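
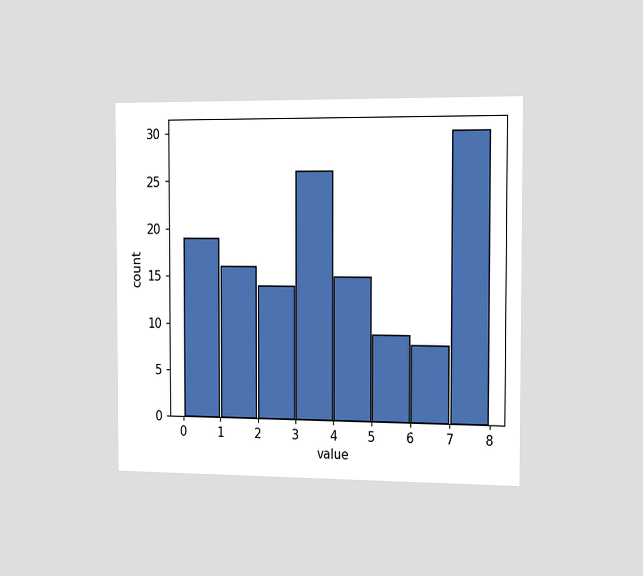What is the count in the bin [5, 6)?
9

The chart is viewed slightly from the right. The [5, 6) bin has height 9.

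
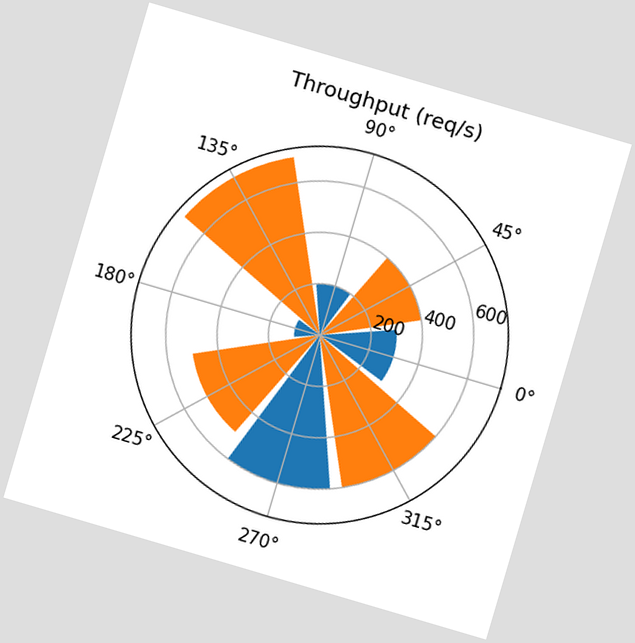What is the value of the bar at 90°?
The chart is tilted about 16° clockwise. The bar at 90° reaches 200req/s on the radial axis.

200req/s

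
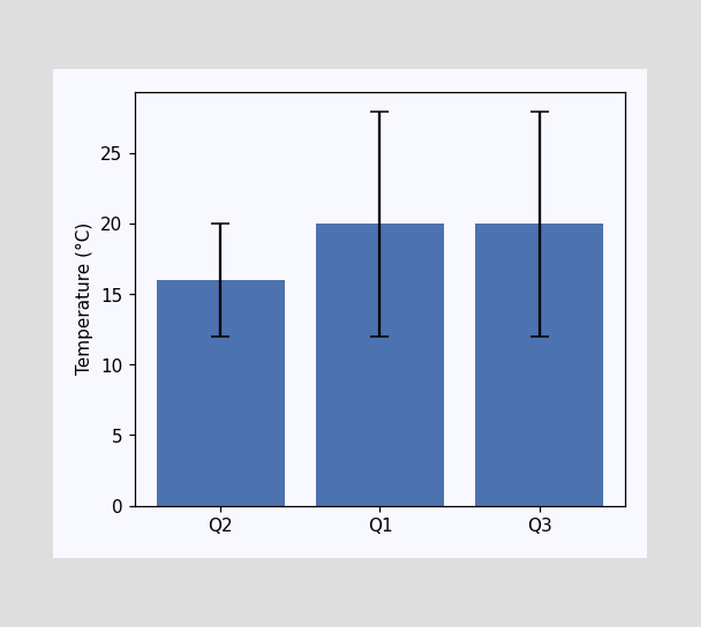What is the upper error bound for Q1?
28°C

The Q1 bar's upper whisker reaches 28°C.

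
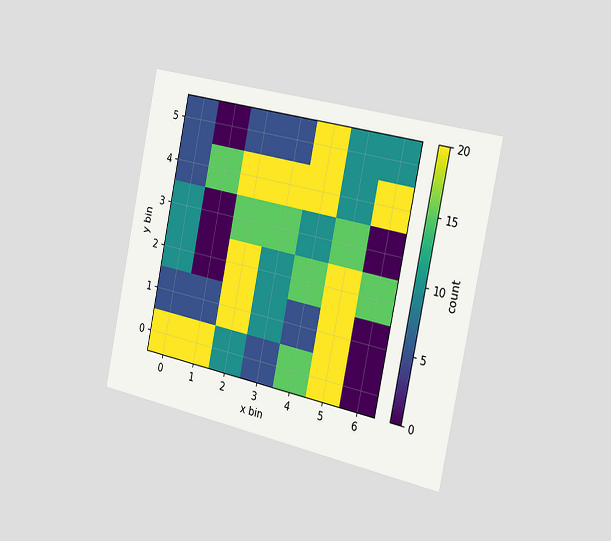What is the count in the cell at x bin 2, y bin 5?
5

The chart is tilted about 12° clockwise and viewed slightly from the right. Matching the cell (2, 5) against the colorbar gives 5.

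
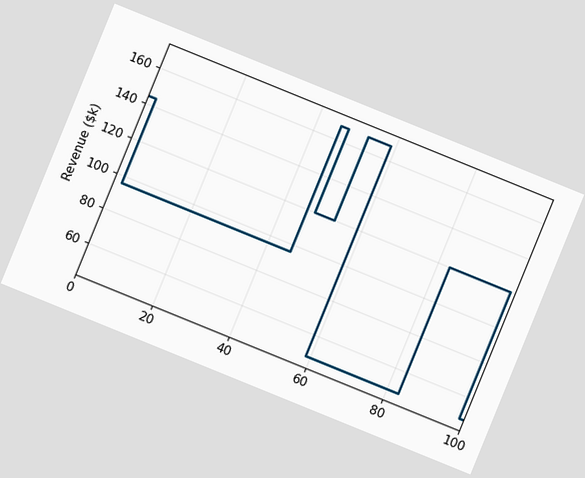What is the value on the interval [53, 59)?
The chart is tilted about 22° clockwise. On [53, 59) the step sits at $168k.

$168k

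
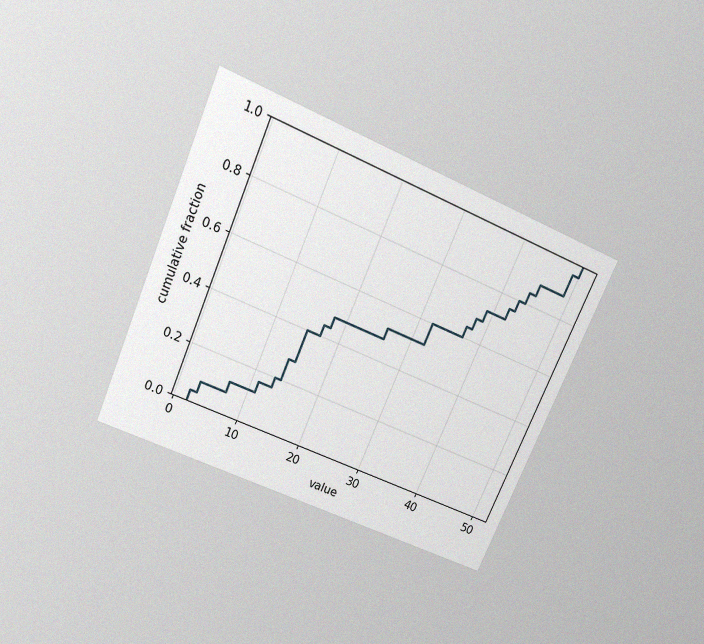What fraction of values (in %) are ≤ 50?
100%

The chart is tilted about 23° clockwise and viewed slightly from above, with some photo noise. At x=50 the ECDF step is at 100%.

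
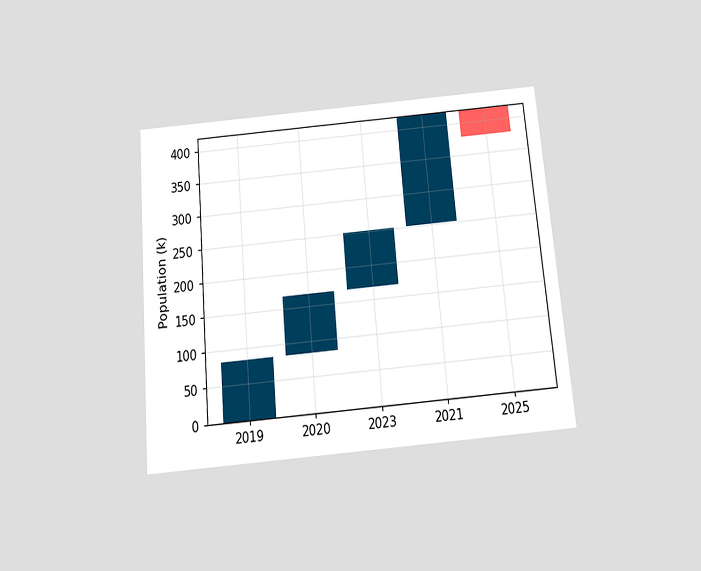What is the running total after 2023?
252k

The chart is tilted about 5° counter-clockwise and viewed slightly from below. After 2023 the running total reaches 252k.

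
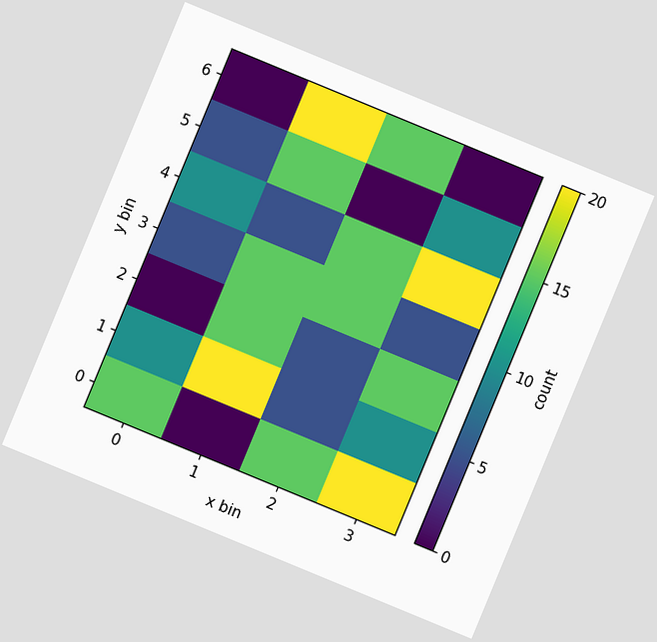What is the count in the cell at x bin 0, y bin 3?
The chart is tilted about 22° clockwise. Matching the cell (0, 3) against the colorbar gives 5.

5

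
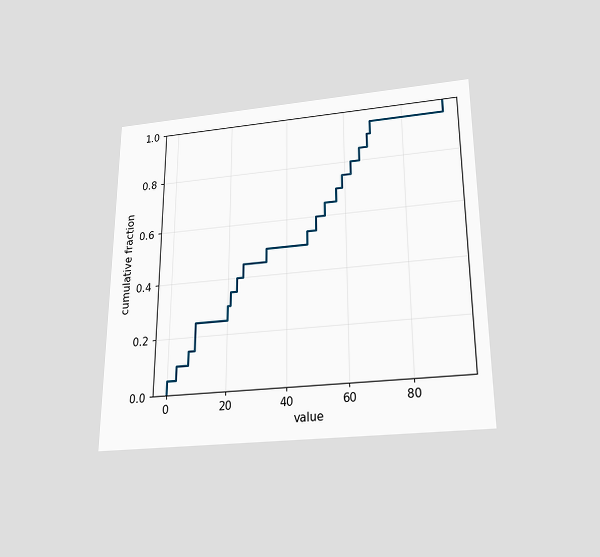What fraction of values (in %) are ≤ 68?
The chart is viewed slightly from below. At x=68 the ECDF step is at 90%.

90%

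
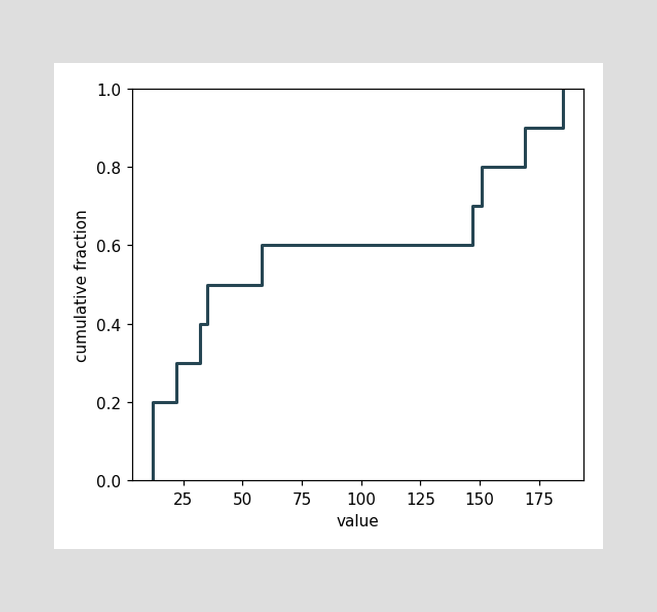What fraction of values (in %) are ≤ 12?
20%

At x=12 the ECDF step is at 20%.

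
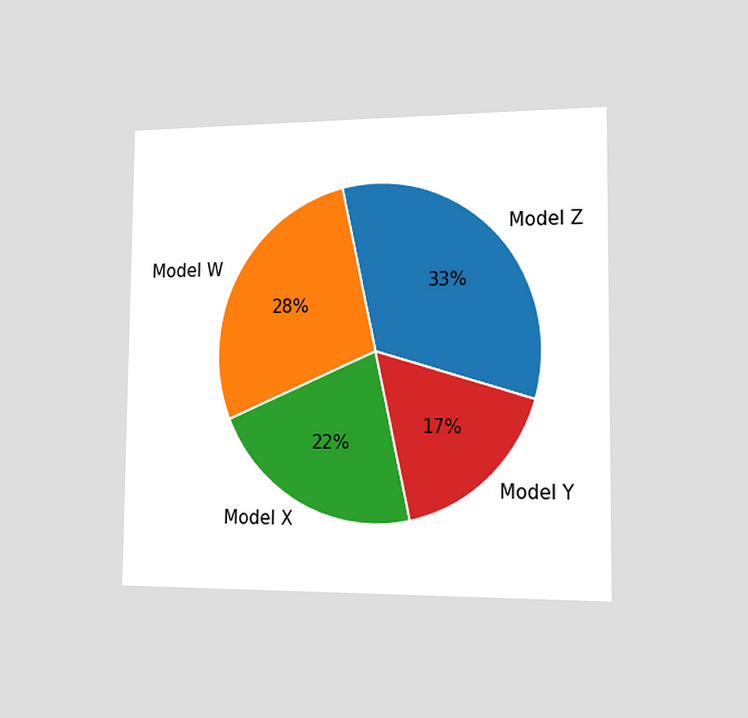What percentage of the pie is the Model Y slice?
The chart is viewed slightly from the right. The Model Y slice takes up 17% of the pie.

17%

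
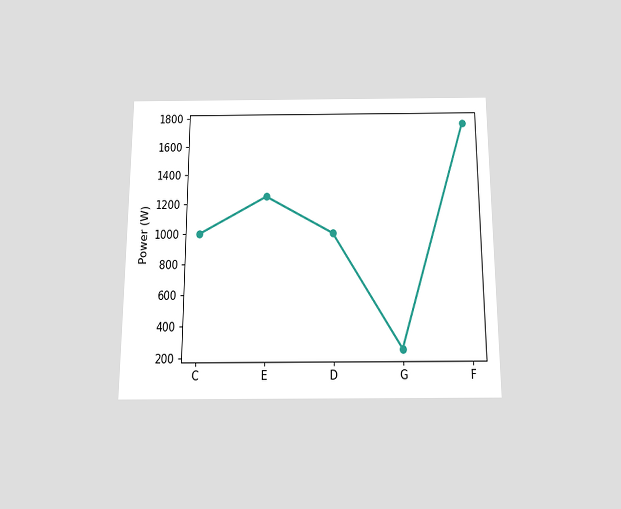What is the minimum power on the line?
The chart is viewed slightly from below. The lowest point is at G, and reading across to the y-axis gives 250W.

250W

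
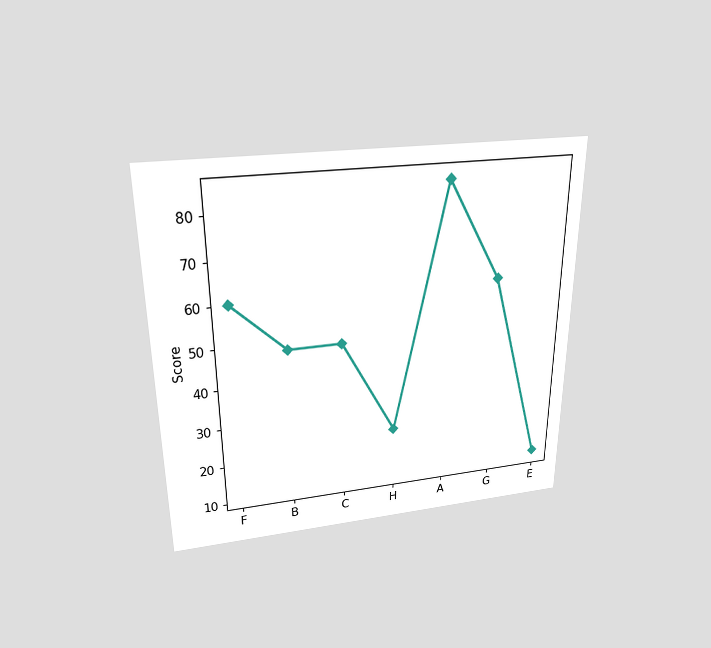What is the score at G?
60

The chart is viewed slightly from above. At G, the line is at 60.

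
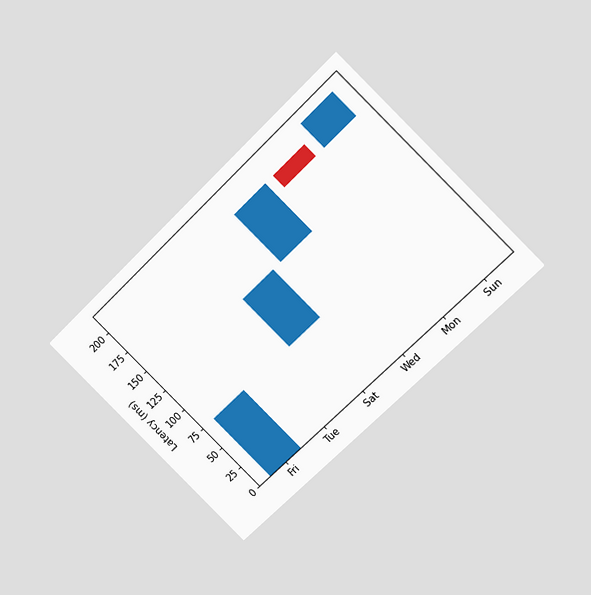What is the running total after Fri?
The chart is tilted about 45° counter-clockwise and viewed at a slight angle. After Fri the running total reaches 75ms.

75ms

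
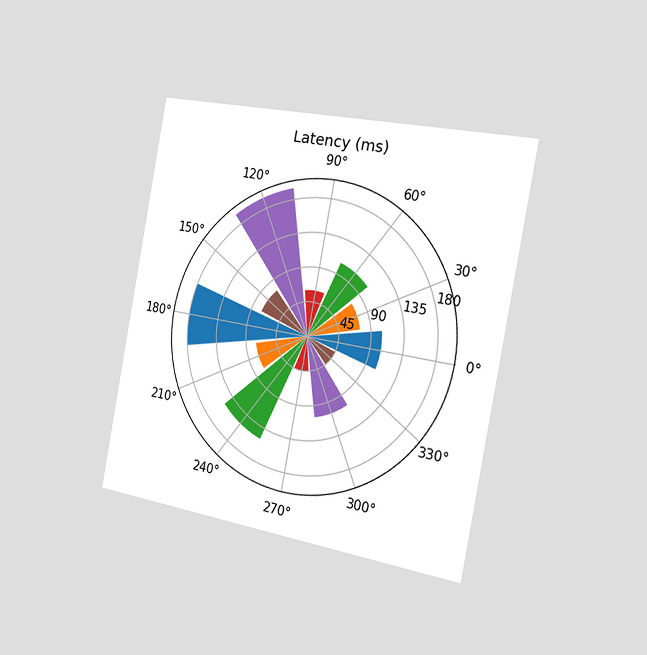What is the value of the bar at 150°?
The chart is tilted about 11° clockwise and viewed slightly from the right. The bar at 150° reaches 75ms on the radial axis.

75ms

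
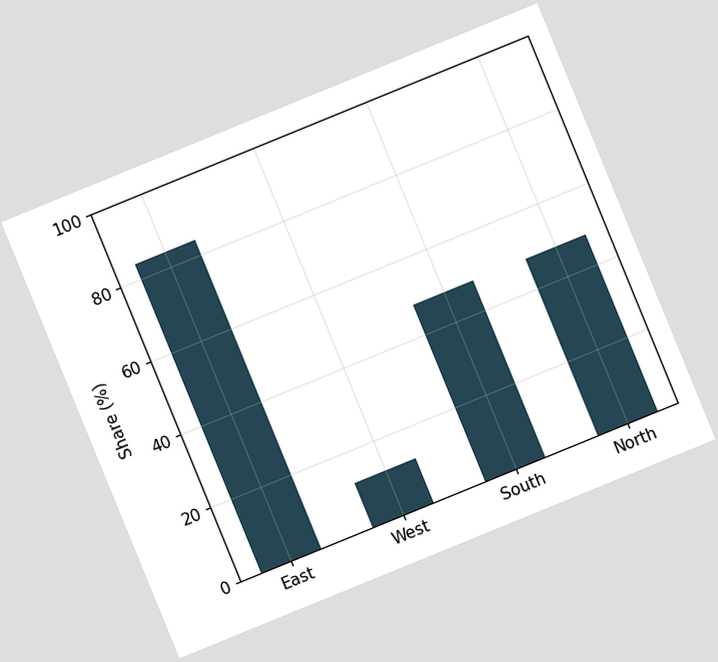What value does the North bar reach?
48%

The chart is tilted about 22° counter-clockwise. Reading along the chart's y-axis, the North bar reaches 48%.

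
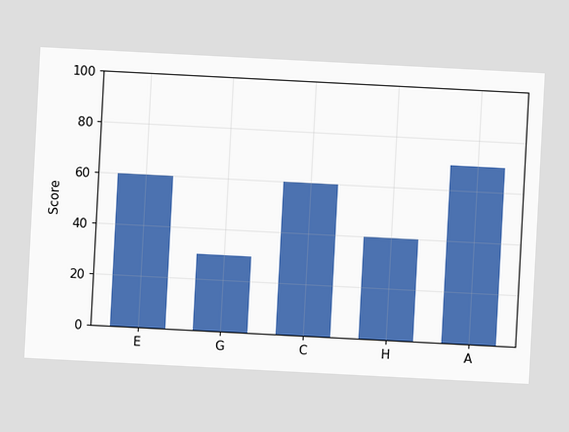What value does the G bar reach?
30

The chart is tilted about 3° clockwise. Reading along the chart's y-axis, the G bar reaches 30.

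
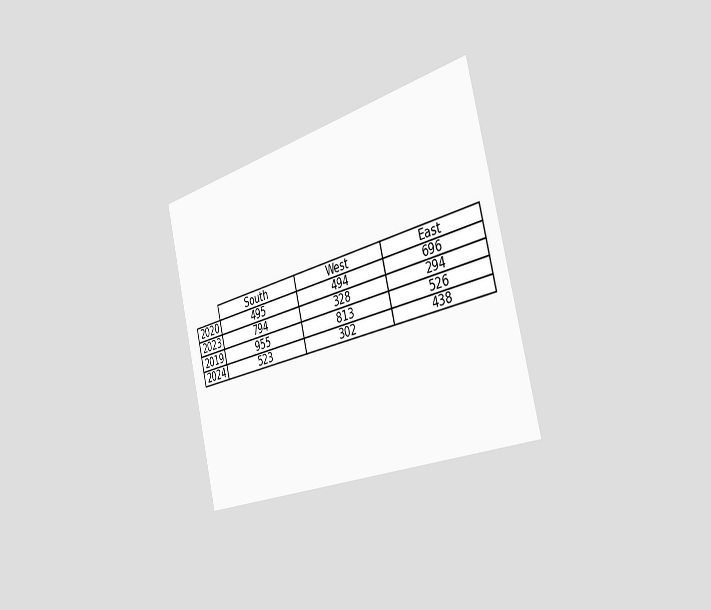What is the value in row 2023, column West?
The chart is tilted about 14° counter-clockwise and viewed slightly from the right. The (2023, West) cell reads 328.

328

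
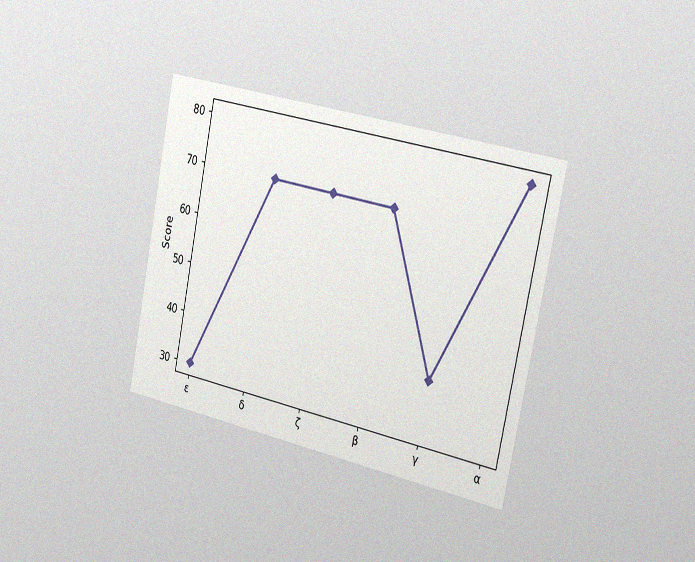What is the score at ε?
30

The chart is tilted about 11° clockwise and viewed slightly from the right, with some photo noise. At ε, the line is at 30.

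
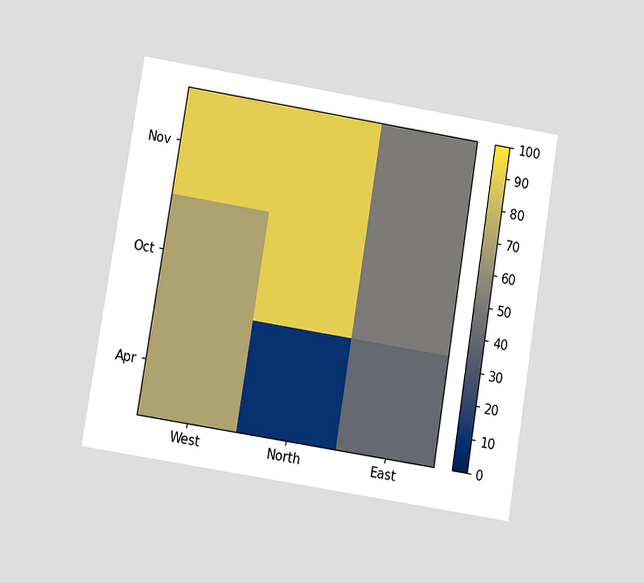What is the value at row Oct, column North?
90

The chart is tilted about 9° clockwise and viewed slightly from below. Matching cell (Oct, North) against the colorbar gives 90.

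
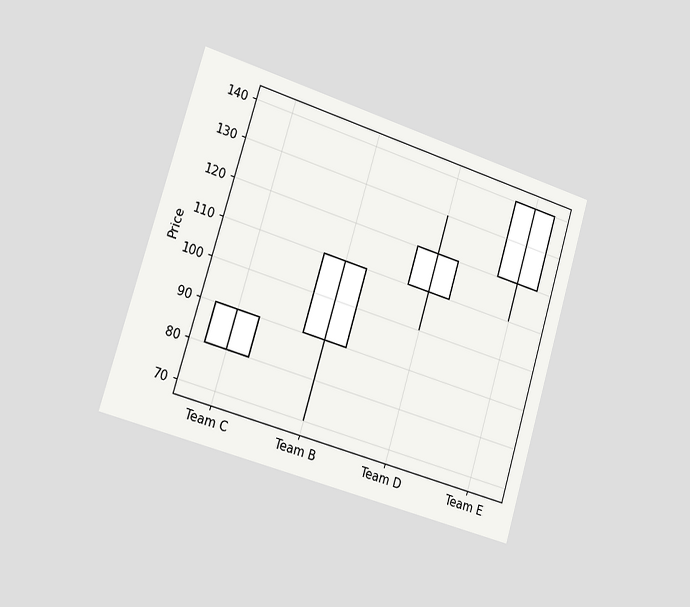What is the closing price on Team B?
110

The chart is tilted about 17° clockwise and viewed slightly from the left. The Team B candle closes at 110.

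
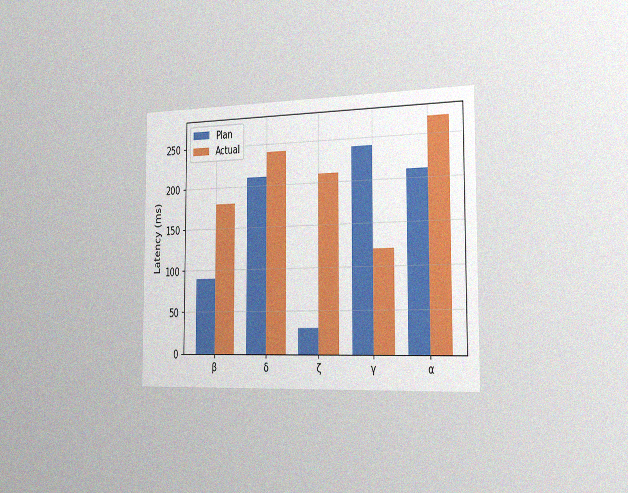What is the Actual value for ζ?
210ms

The chart is viewed slightly from the right, with some photo noise. The Actual bar at ζ reaches 210ms on the y-axis.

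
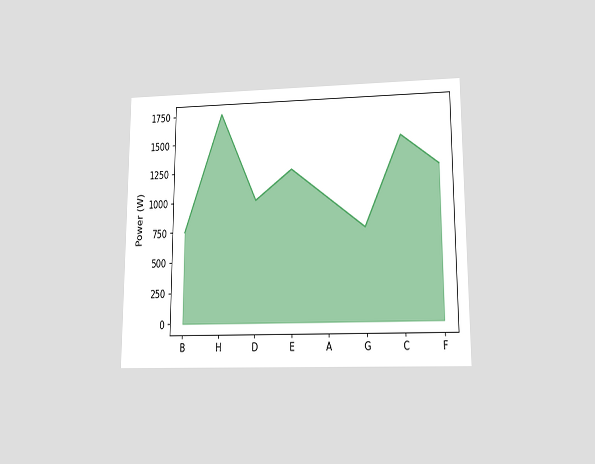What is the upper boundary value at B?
The chart is viewed at a slight angle. At B the upper boundary is at 750W.

750W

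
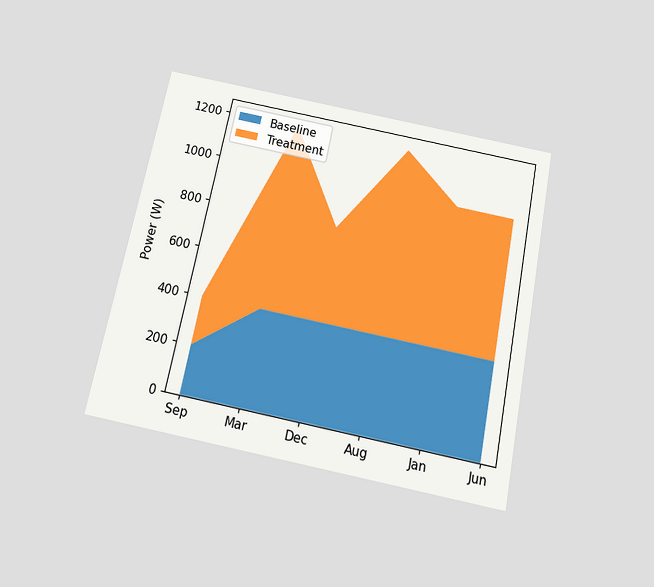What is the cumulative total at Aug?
1200W

The chart is tilted about 11° clockwise and viewed slightly from below. The stacked total at Aug reaches 1200W.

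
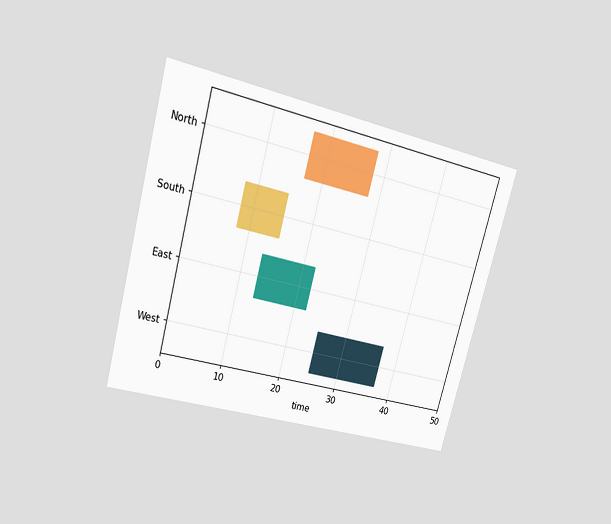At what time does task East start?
13

The chart is tilted about 15° clockwise and viewed at a slight angle. The East bar begins at t=13.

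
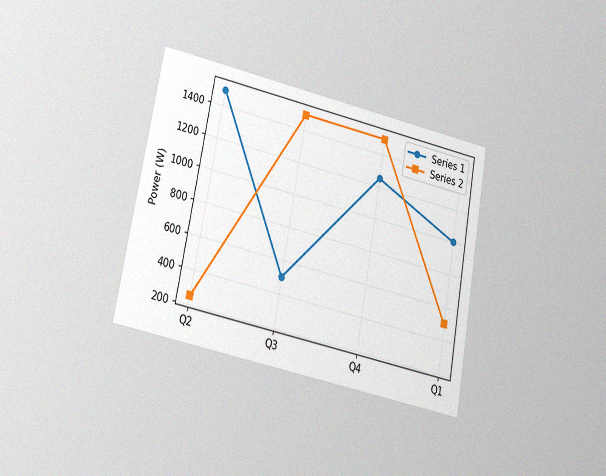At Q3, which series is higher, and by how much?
Series 2, by 1000W

The chart is tilted about 10° clockwise and viewed at a slight angle, with some photo noise. At Q3, Series 2 sits above the other line by 1000W.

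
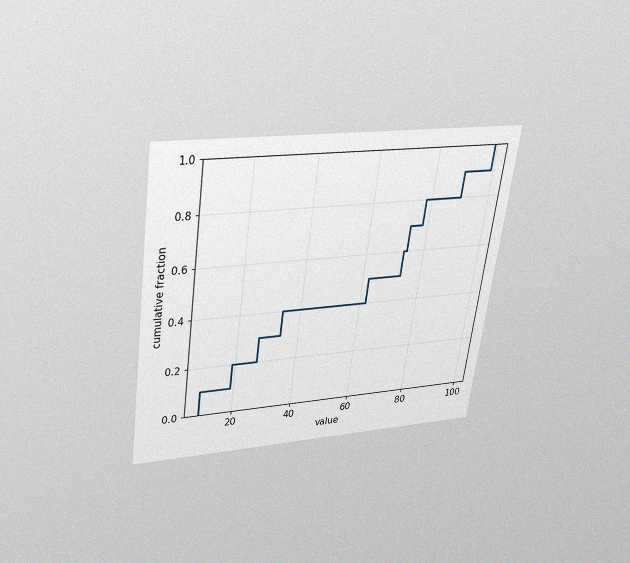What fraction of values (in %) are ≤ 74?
70%

The chart is tilted about 8° clockwise and viewed slightly from above, with some photo noise. At x=74 the ECDF step is at 70%.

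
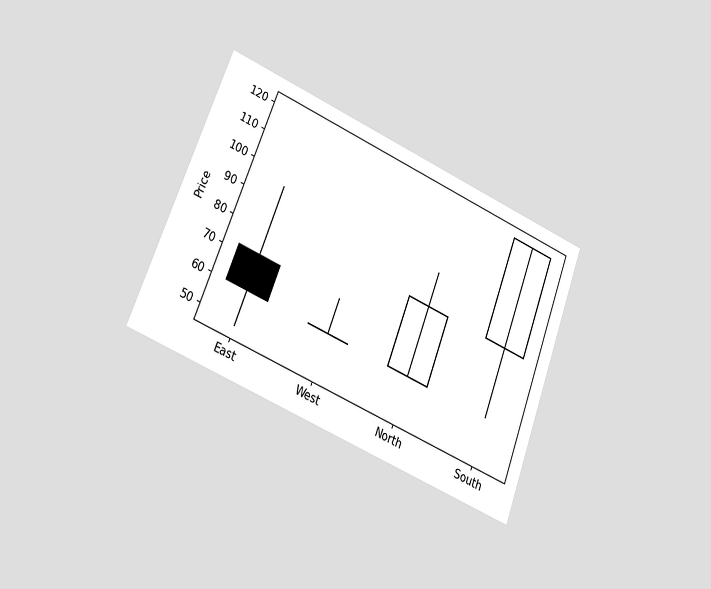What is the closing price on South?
The chart is tilted about 21° clockwise and viewed slightly from the left. The South candle closes at 120.

120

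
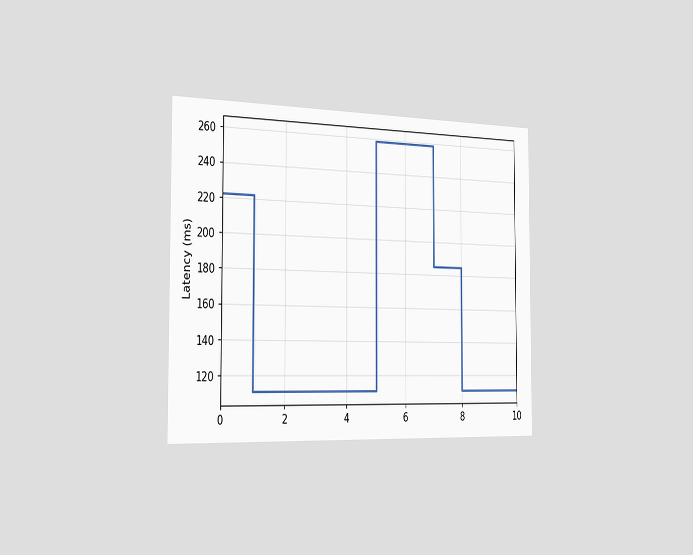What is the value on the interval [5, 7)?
The chart is viewed slightly from the left. On [5, 7) the step sits at 259ms.

259ms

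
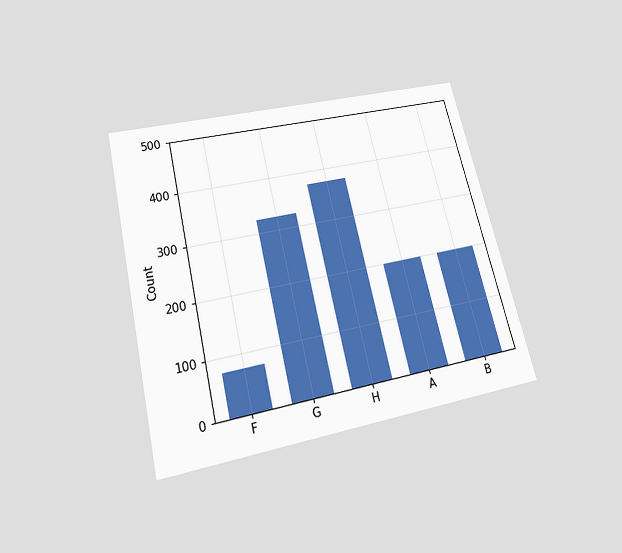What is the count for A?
200

The chart is tilted about 13° counter-clockwise and viewed slightly from below. Reading along the chart's y-axis, the A bar reaches 200.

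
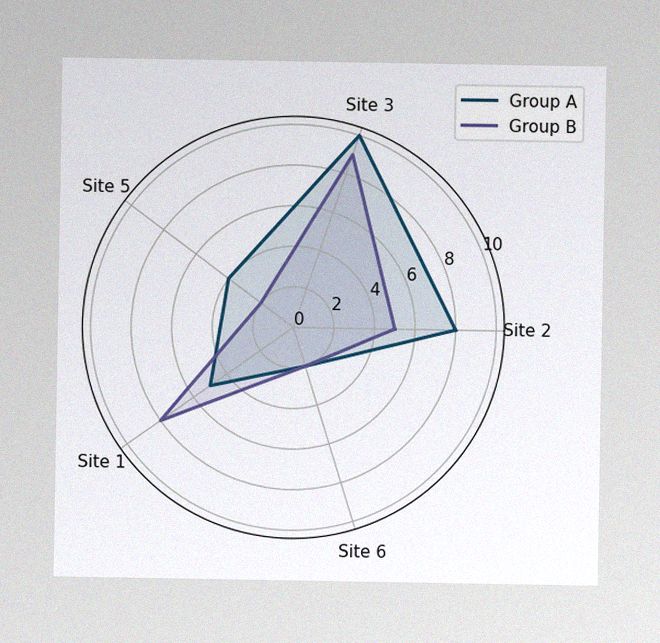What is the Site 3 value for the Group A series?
10

The image has some photo noise and uneven lighting. On the Site 3 axis, Group A reaches 10.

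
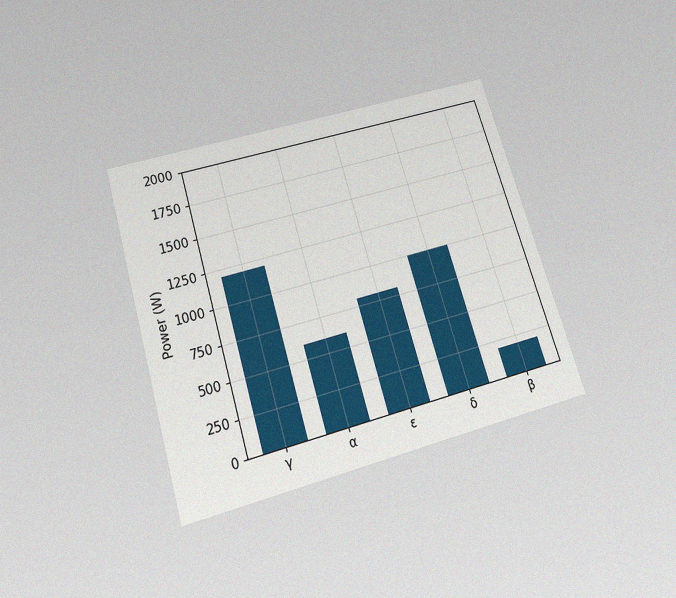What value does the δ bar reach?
The chart is tilted about 17° counter-clockwise and viewed slightly from below, with some photo noise. Reading along the chart's y-axis, the δ bar reaches 1000W.

1000W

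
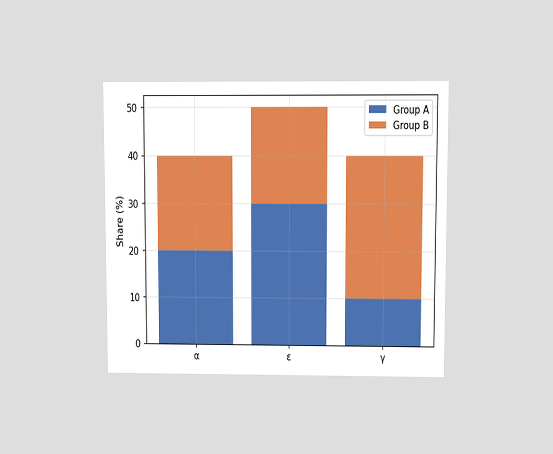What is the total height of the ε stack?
50%

The chart is viewed at a slight angle. The ε stack's top reaches 50% on the y-axis.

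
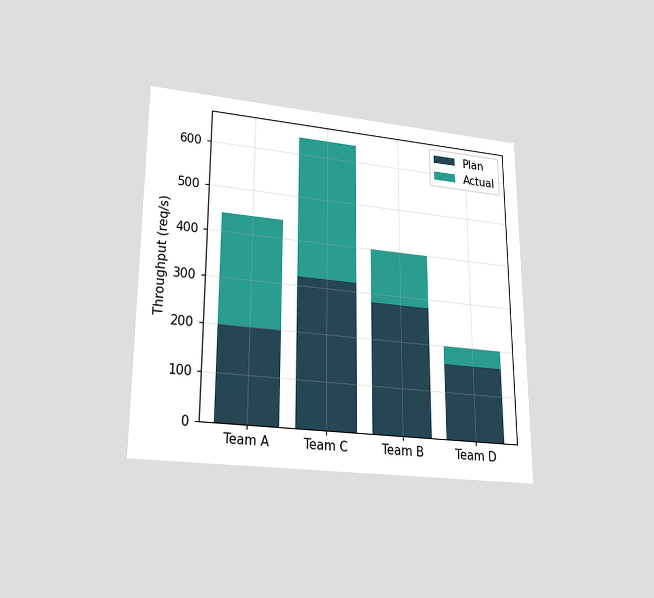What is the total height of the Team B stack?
400req/s

The chart is viewed slightly from below. The Team B stack's top reaches 400req/s on the y-axis.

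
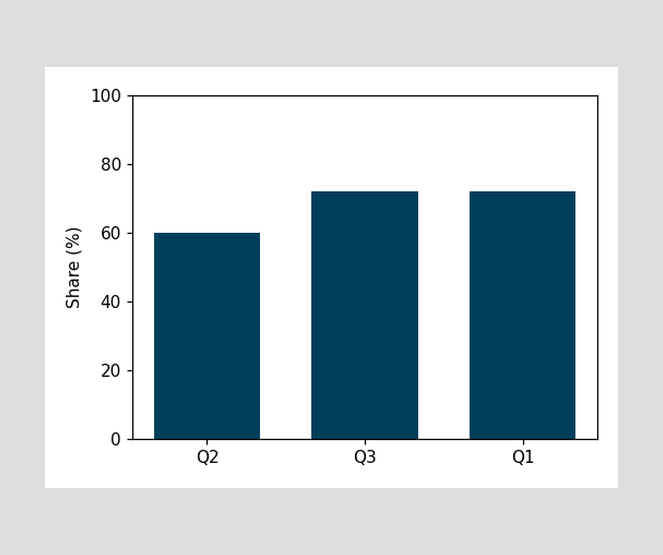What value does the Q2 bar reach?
60%

Reading along the chart's y-axis, the Q2 bar reaches 60%.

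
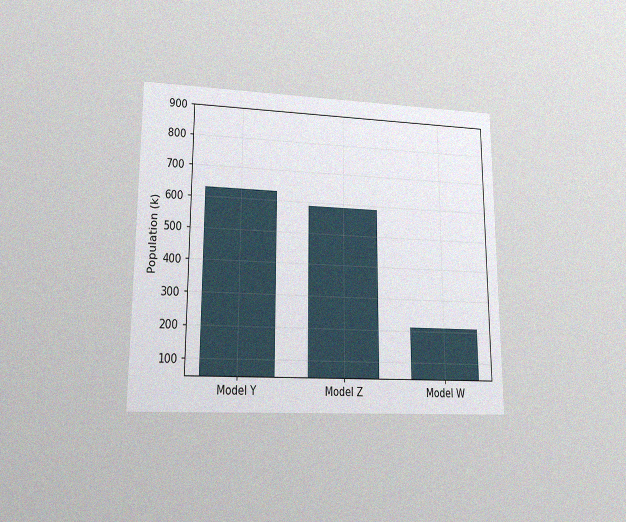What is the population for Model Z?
588k

The chart is viewed at a slight angle, with some photo noise. Reading along the chart's y-axis, the Model Z bar reaches 588k.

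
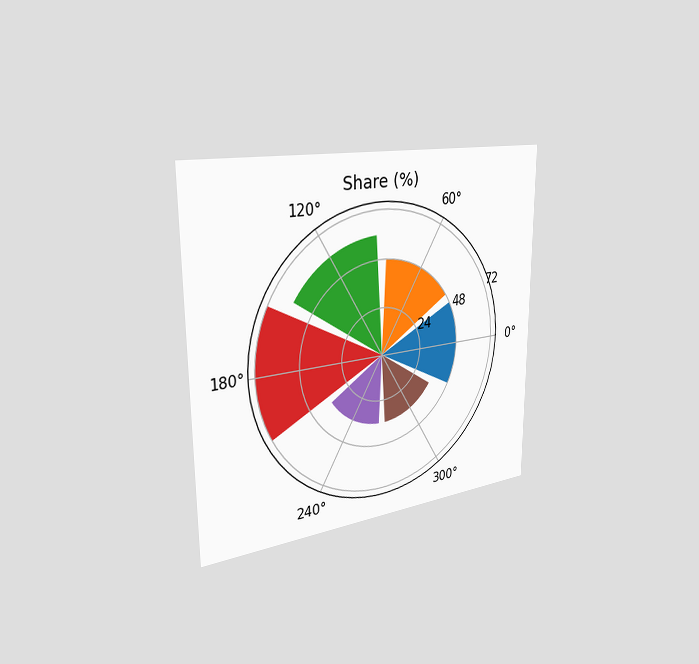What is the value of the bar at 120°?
The chart is viewed slightly from the left. The bar at 120° reaches 60% on the radial axis.

60%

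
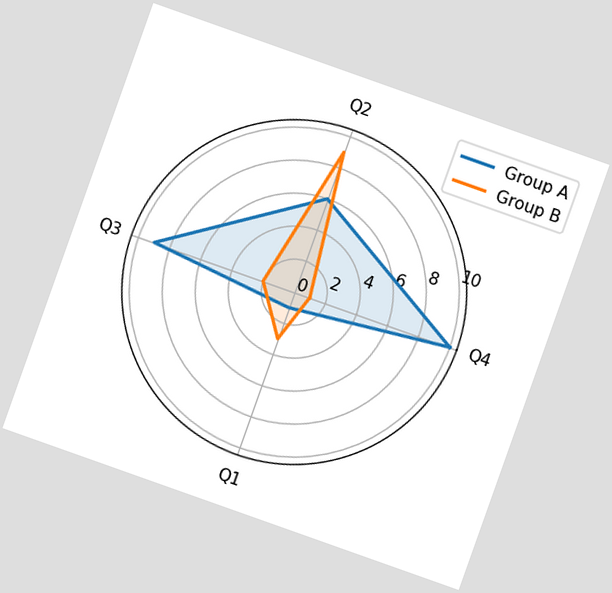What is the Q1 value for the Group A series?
The chart is tilted about 20° clockwise. On the Q1 axis, Group A reaches 1.

1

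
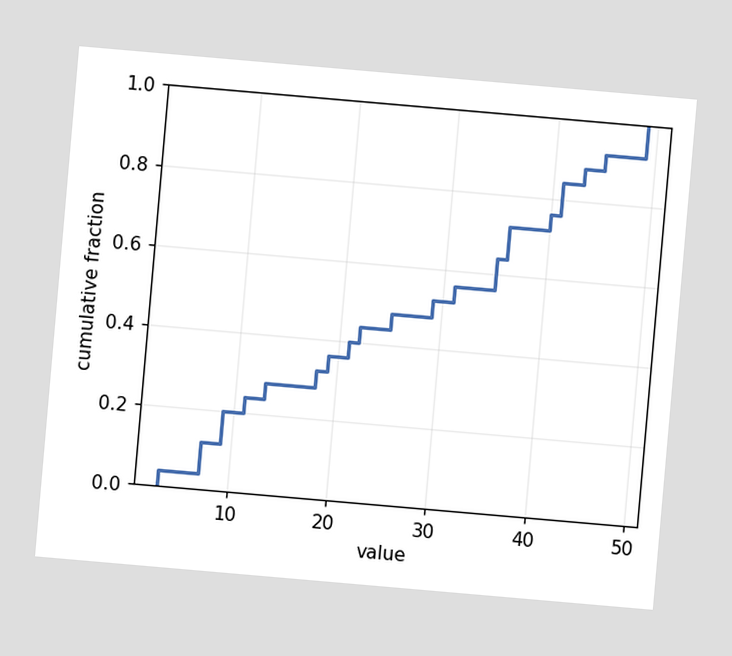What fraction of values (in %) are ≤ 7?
The chart is tilted about 5° clockwise. At x=7 the ECDF step is at 12%.

12%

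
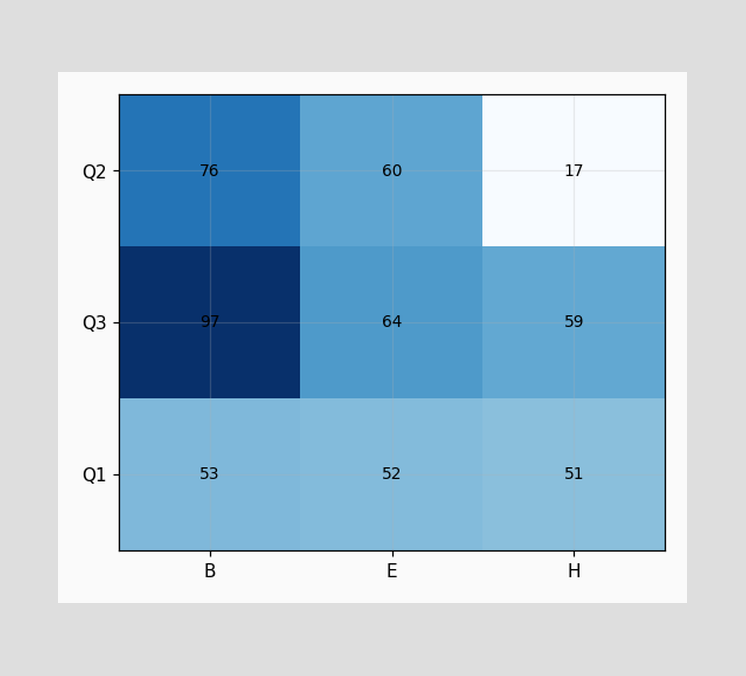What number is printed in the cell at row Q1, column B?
53

The (Q1, B) cell reads 53.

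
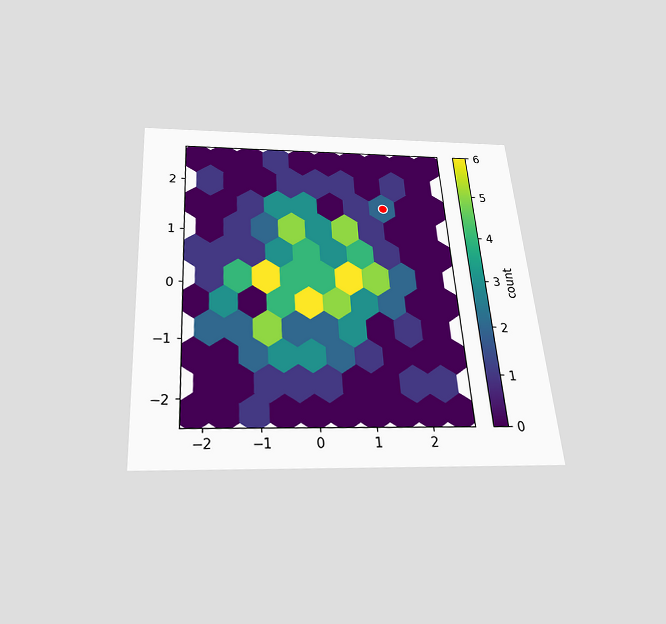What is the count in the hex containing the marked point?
The chart is tilted about 4° counter-clockwise and viewed slightly from below. The marked hex reads 2 on the colorbar.

2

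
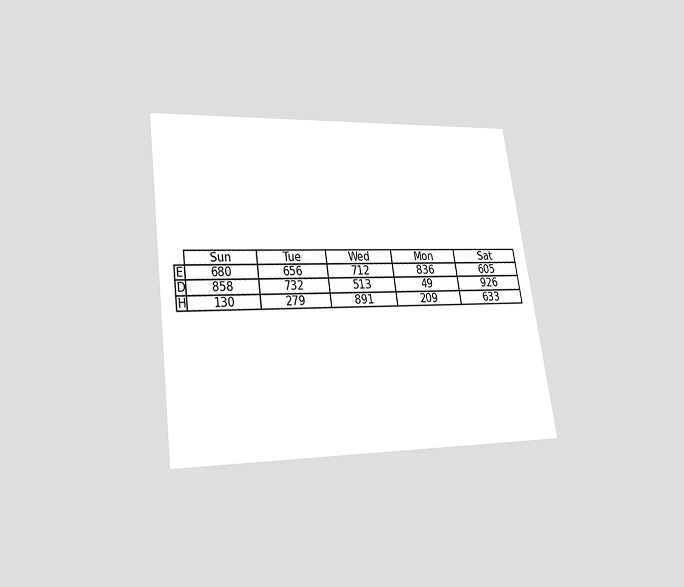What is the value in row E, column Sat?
605

The chart is tilted about 8° counter-clockwise and viewed slightly from below. The (E, Sat) cell reads 605.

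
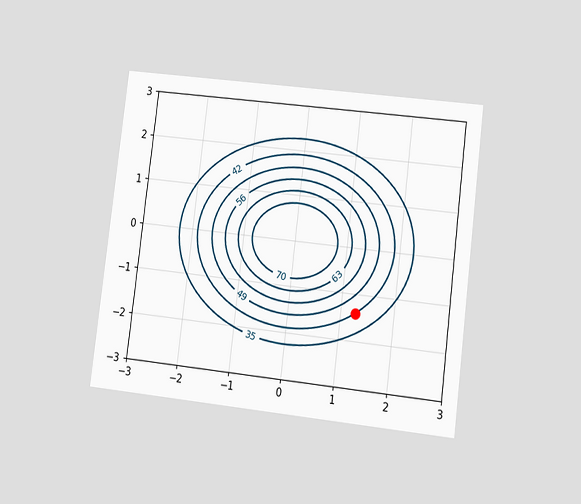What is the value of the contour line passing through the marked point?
42

The chart is tilted about 7° clockwise and viewed at a slight angle. The marked point sits on the contour labelled 42.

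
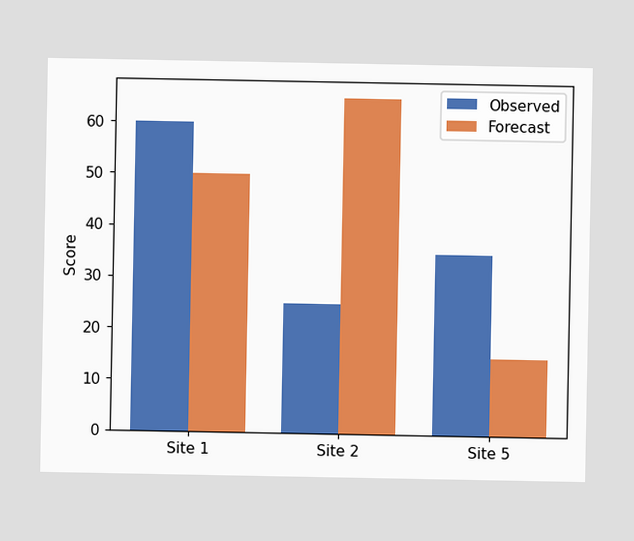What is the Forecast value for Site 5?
The Forecast bar at Site 5 reaches 15 on the y-axis.

15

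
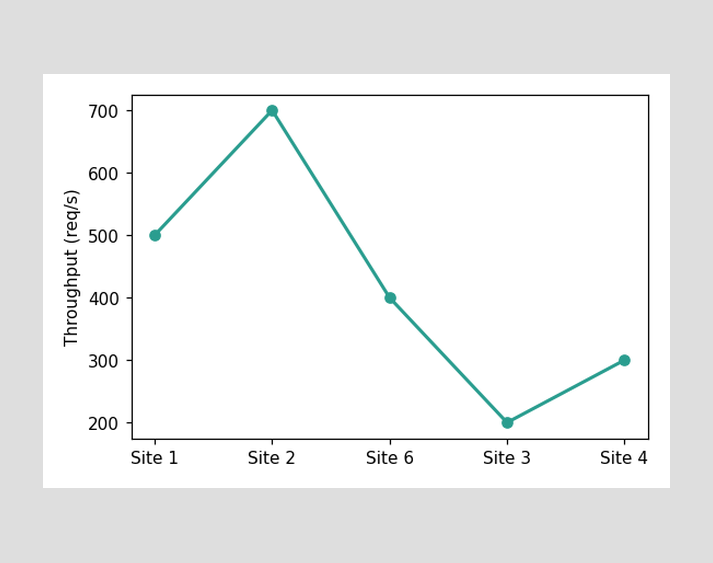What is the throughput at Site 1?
500req/s

At Site 1, the line is at 500req/s.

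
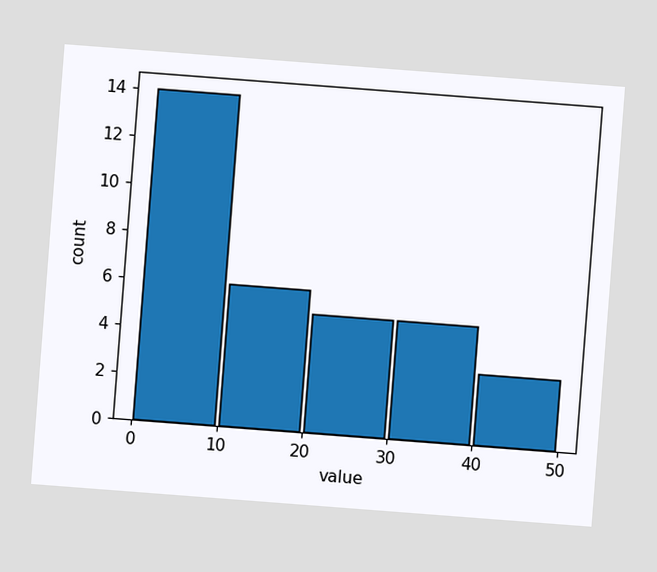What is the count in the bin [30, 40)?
The chart is tilted about 4° clockwise. The [30, 40) bin has height 5.

5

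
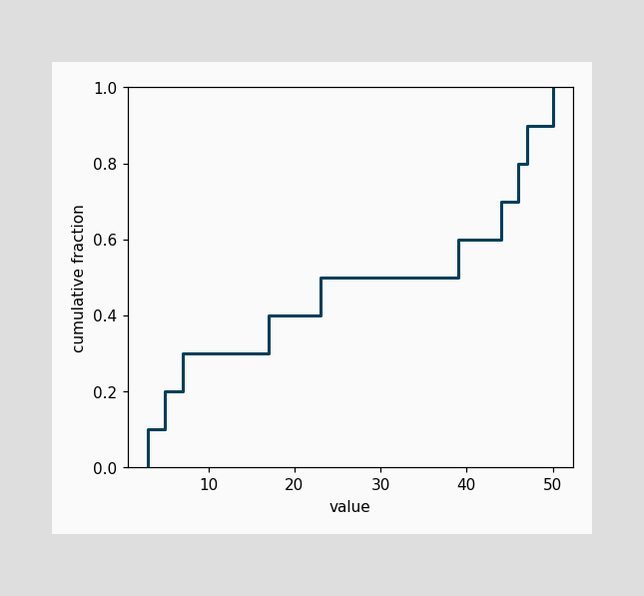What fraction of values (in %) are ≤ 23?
At x=23 the ECDF step is at 50%.

50%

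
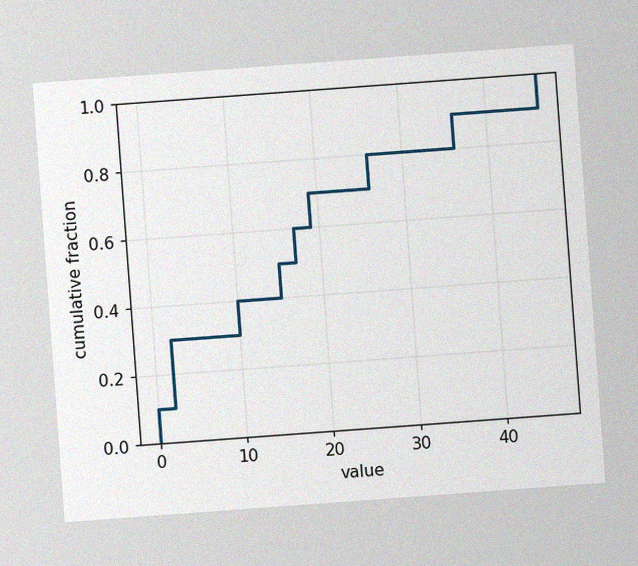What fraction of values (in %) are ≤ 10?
40%

The chart is tilted about 4° counter-clockwise, with some photo noise. At x=10 the ECDF step is at 40%.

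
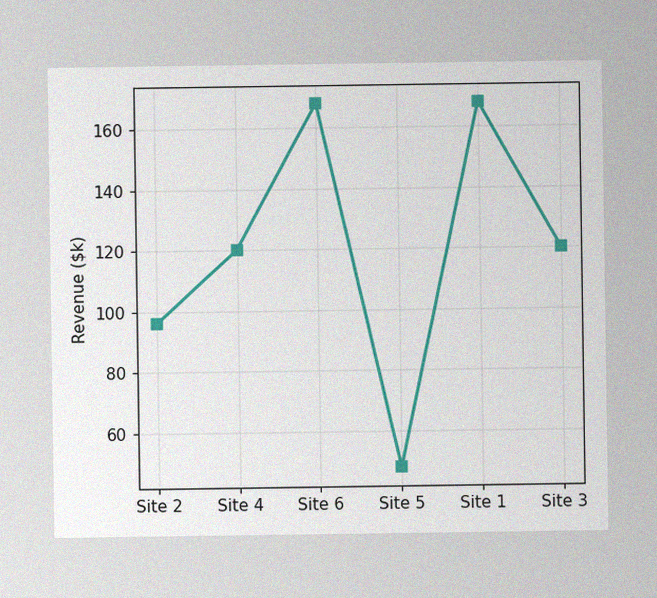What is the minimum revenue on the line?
$48k

The image has some photo noise and uneven lighting. The lowest point is at Site 5, and reading across to the y-axis gives $48k.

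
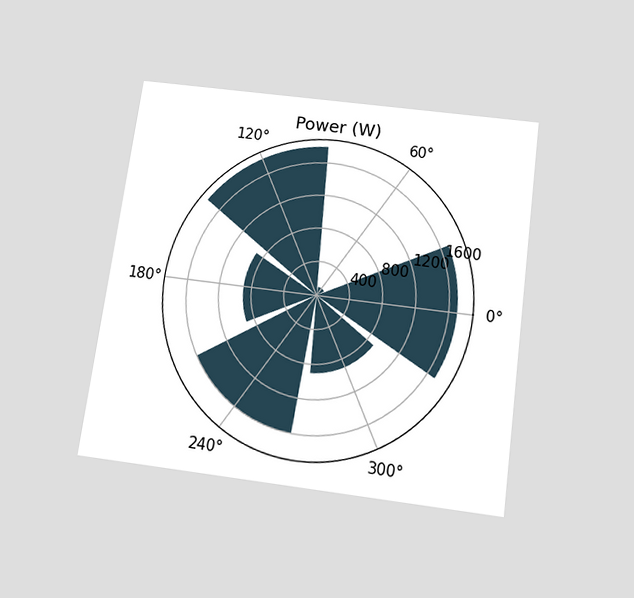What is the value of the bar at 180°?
900W

The chart is tilted about 8° clockwise and viewed slightly from below. The bar at 180° reaches 900W on the radial axis.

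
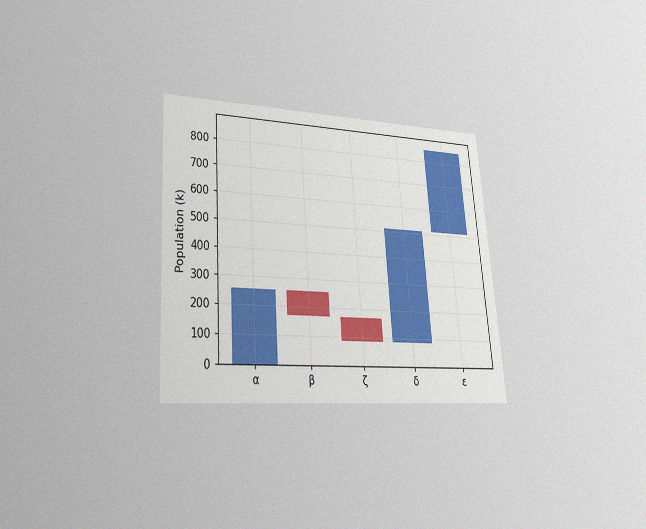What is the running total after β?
The chart is tilted about 4° counter-clockwise and viewed at a slight angle, with some photo noise. After β the running total reaches 170k.

170k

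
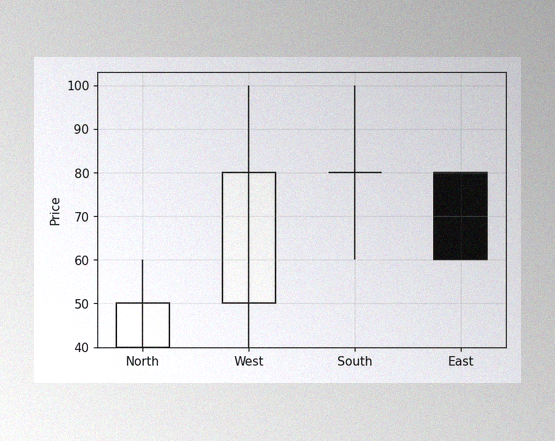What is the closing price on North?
The image has some photo noise and uneven lighting. The North candle closes at 50.

50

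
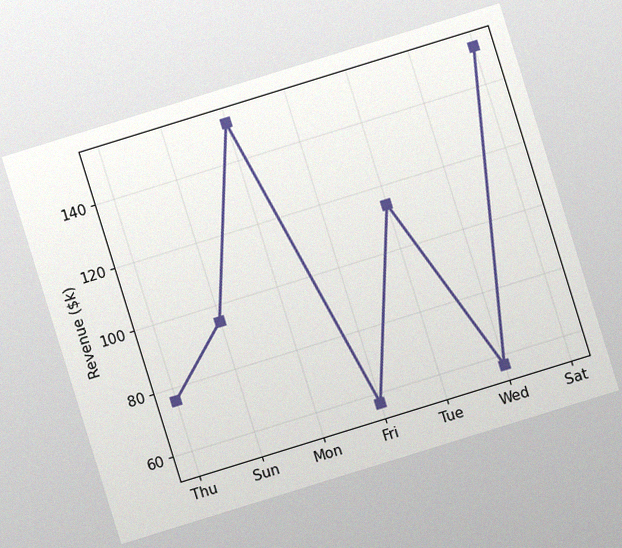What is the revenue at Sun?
The chart is tilted about 17° counter-clockwise, with some photo noise. At Sun, the line is at $95k.

$95k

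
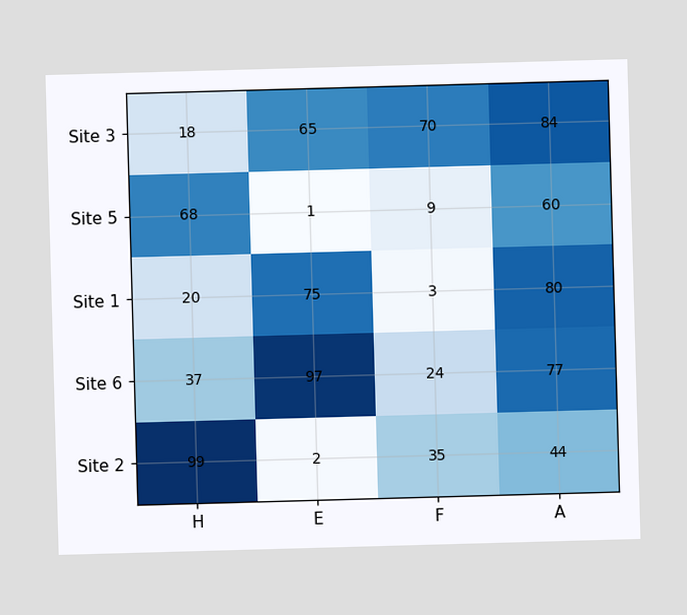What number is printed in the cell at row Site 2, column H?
The (Site 2, H) cell reads 99.

99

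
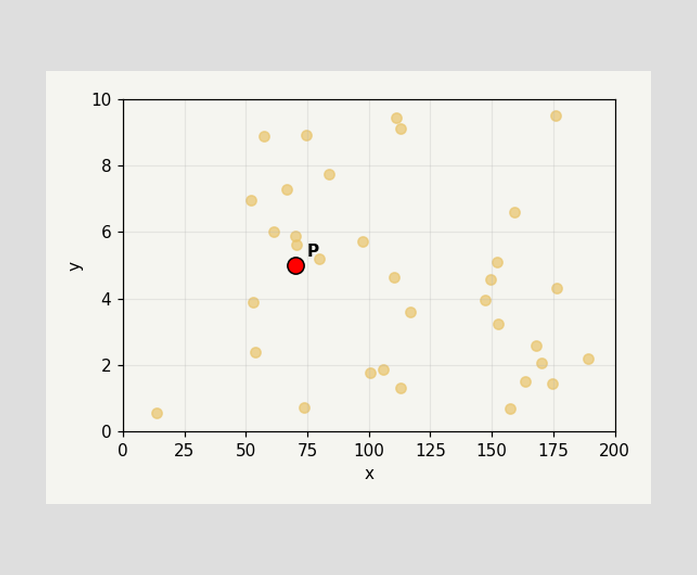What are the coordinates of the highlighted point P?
(70, 5)

Following the gridlines from P to each axis, P sits at (70, 5).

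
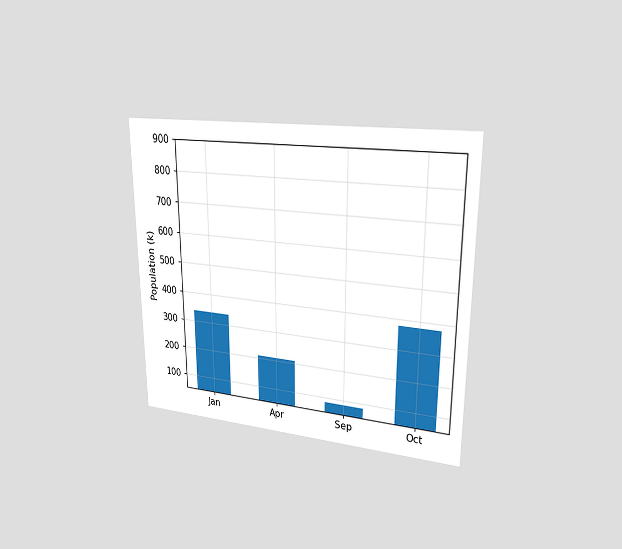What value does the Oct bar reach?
378k

The chart is viewed at a slight angle. Reading along the chart's y-axis, the Oct bar reaches 378k.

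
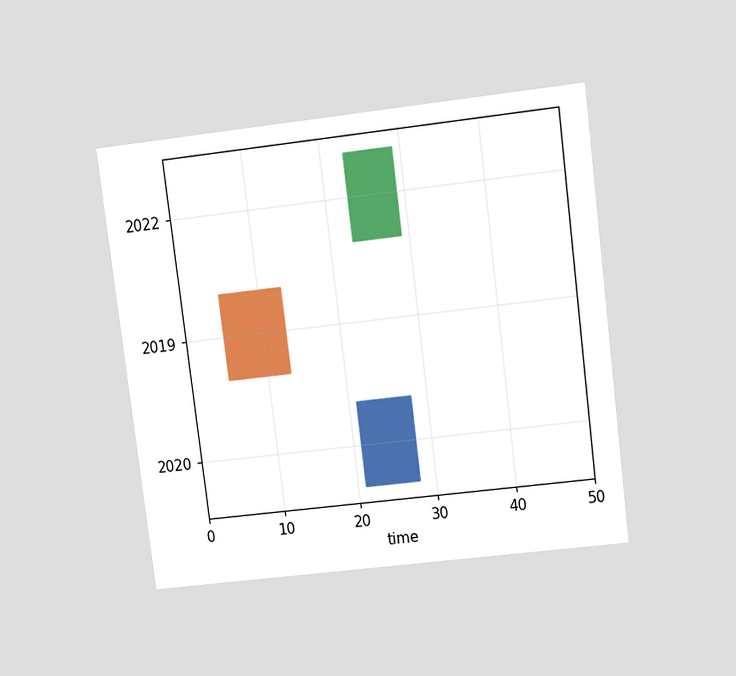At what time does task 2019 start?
The chart is tilted about 7° counter-clockwise and viewed slightly from above. The 2019 bar begins at t=5.

5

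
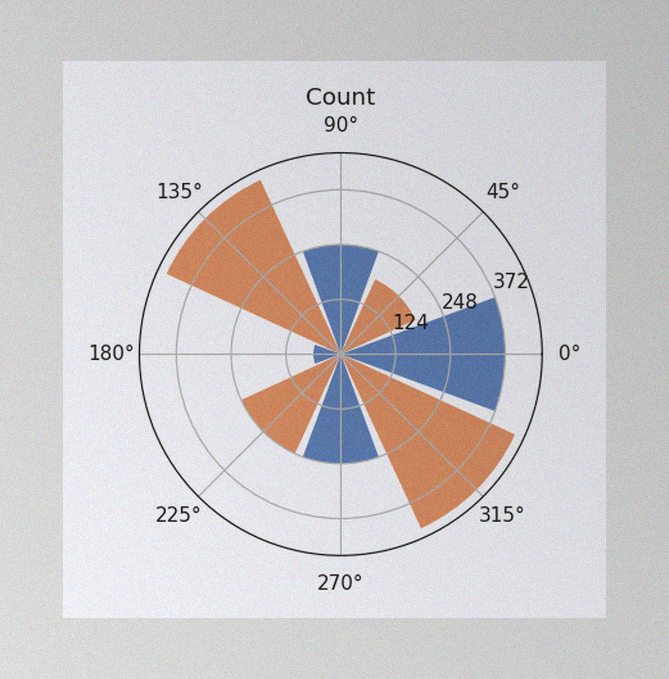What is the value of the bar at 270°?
248

The image has some photo noise and uneven lighting. The bar at 270° reaches 248 on the radial axis.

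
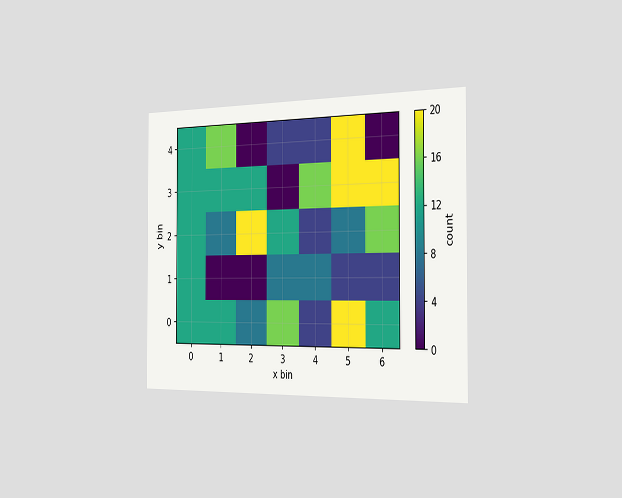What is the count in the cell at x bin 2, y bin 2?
20

The chart is viewed slightly from the right. Matching the cell (2, 2) against the colorbar gives 20.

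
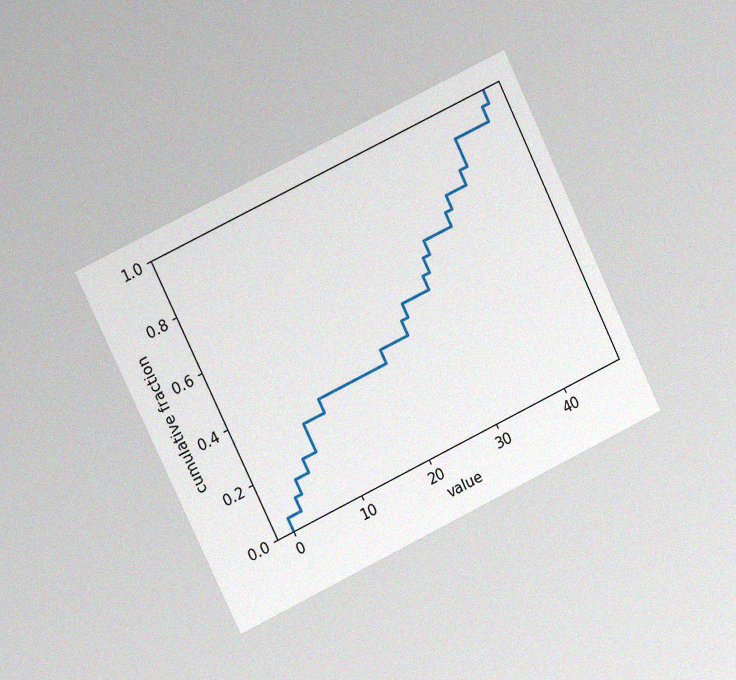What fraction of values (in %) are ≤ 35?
The chart is tilted about 26° counter-clockwise and viewed at a slight angle, with some photo noise. At x=35 the ECDF step is at 70%.

70%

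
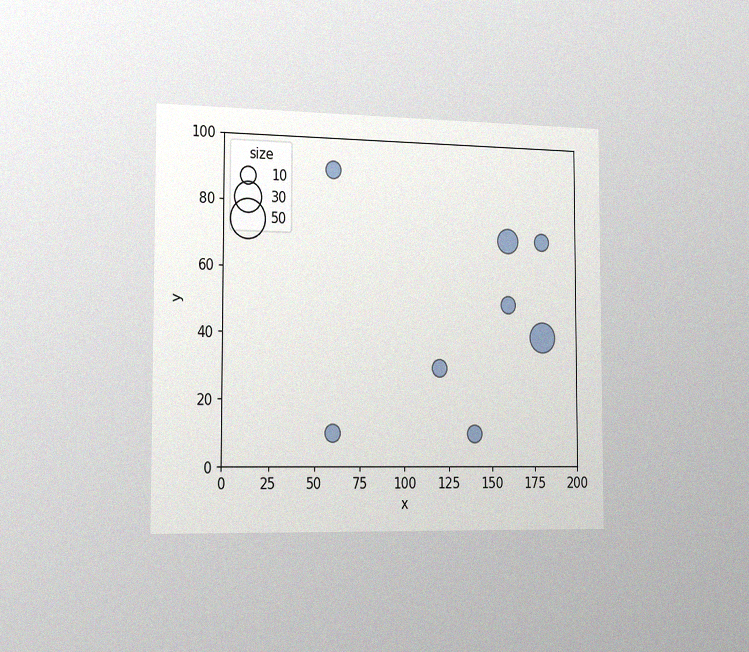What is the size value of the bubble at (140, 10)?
10

The chart is viewed slightly from the left, with some photo noise. Matching the bubble at (140, 10) against the size legend gives 10.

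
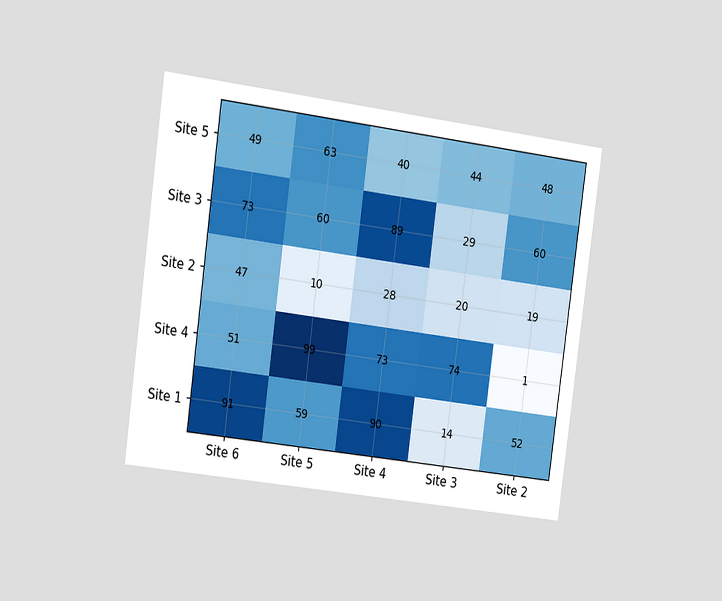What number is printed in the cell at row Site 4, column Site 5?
The chart is tilted about 8° clockwise and viewed slightly from the left. The (Site 4, Site 5) cell reads 99.

99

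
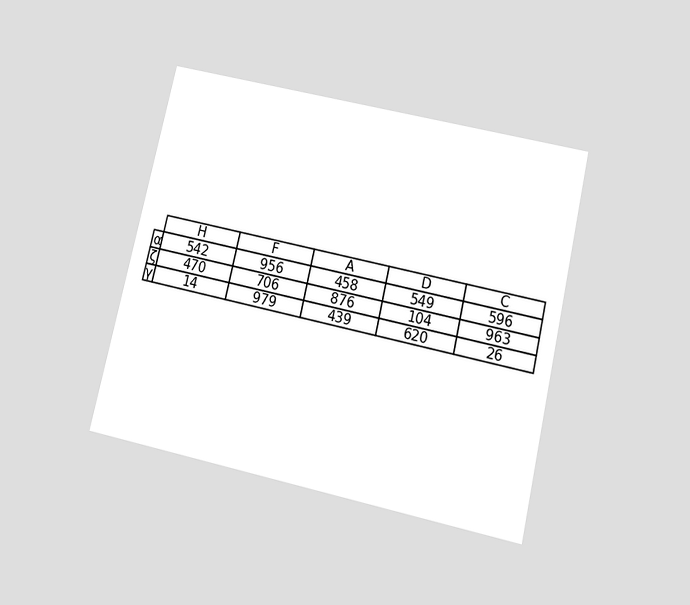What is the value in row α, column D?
The chart is tilted about 13° clockwise and viewed slightly from below. The (α, D) cell reads 549.

549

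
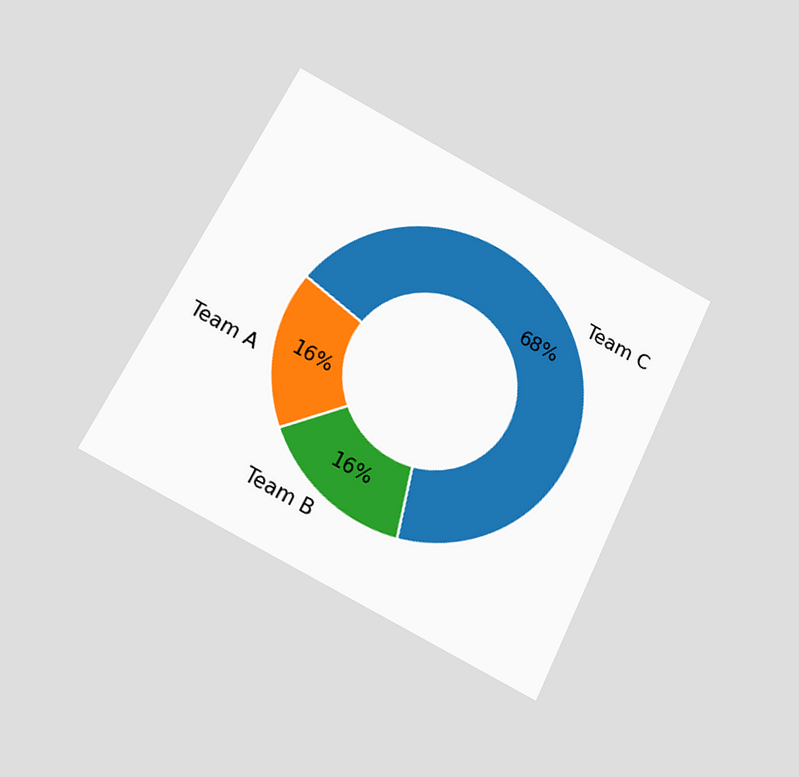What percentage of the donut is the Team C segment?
68%

The chart is tilted about 26° clockwise and viewed slightly from below. The Team C segment takes up 68% of the ring.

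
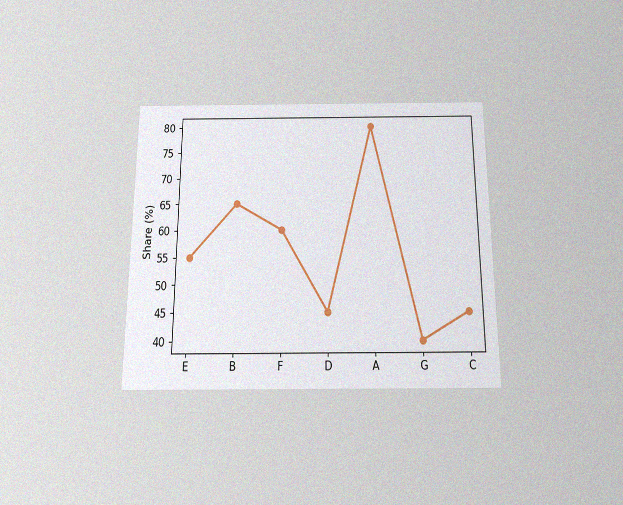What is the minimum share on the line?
The chart is viewed slightly from below, with some photo noise. The lowest point is at G, and reading across to the y-axis gives 40%.

40%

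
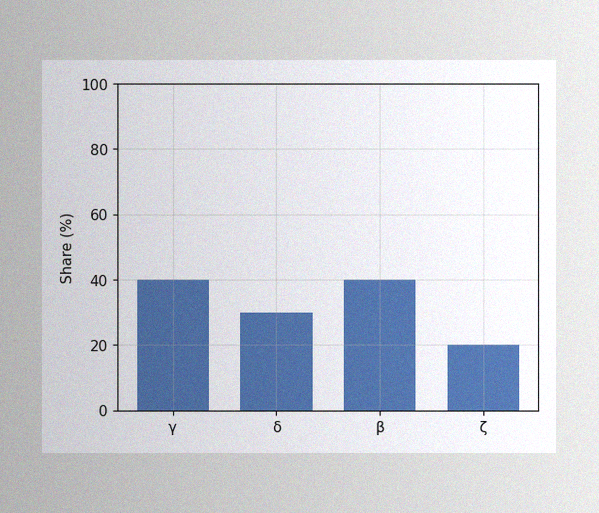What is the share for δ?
30%

The image has some photo noise and uneven lighting. Reading along the chart's y-axis, the δ bar reaches 30%.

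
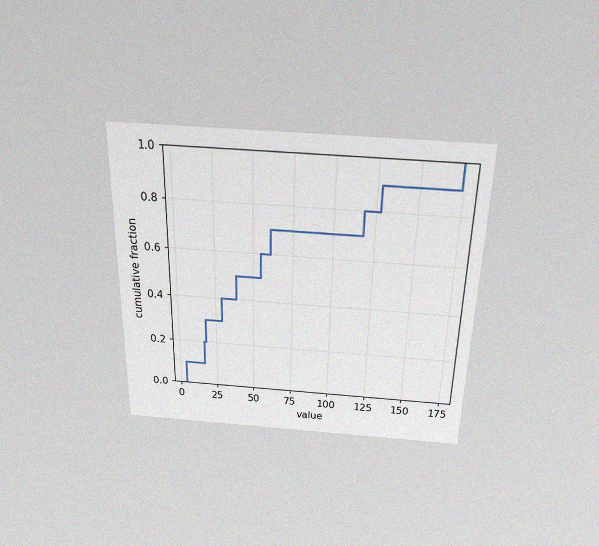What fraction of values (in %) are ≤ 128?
The chart is viewed slightly from above, with some photo noise. At x=128 the ECDF step is at 90%.

90%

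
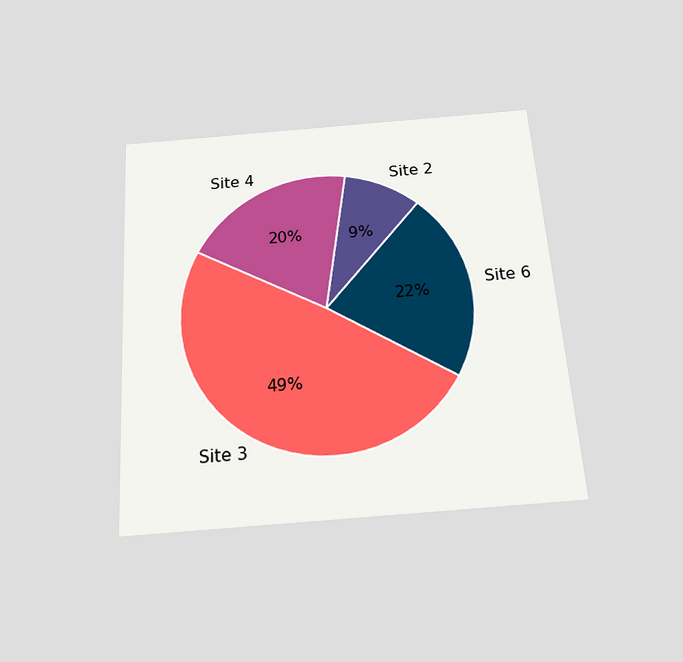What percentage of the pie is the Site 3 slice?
The chart is tilted about 4° counter-clockwise and viewed slightly from below. The Site 3 slice takes up 49% of the pie.

49%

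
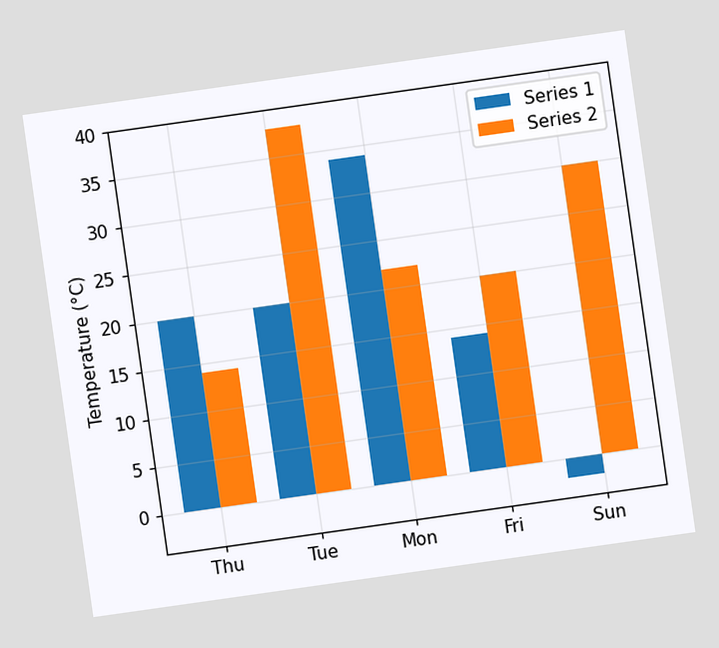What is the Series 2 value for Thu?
14°C

The chart is tilted about 8° counter-clockwise. The Series 2 bar at Thu reaches 14°C on the y-axis.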